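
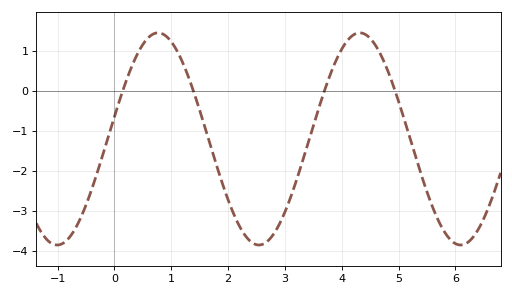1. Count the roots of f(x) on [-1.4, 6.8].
4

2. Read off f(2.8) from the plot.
-3.58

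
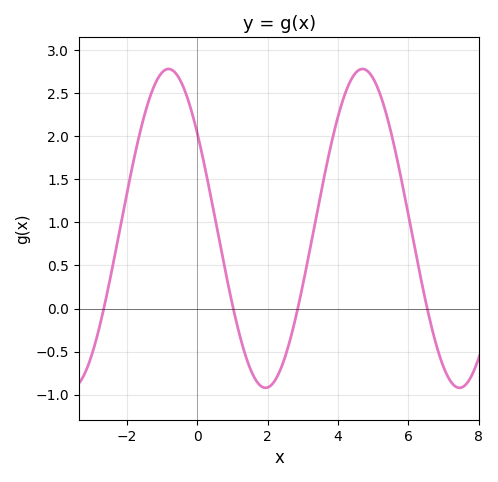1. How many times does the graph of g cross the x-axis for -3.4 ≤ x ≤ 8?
4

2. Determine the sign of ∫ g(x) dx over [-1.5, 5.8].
positive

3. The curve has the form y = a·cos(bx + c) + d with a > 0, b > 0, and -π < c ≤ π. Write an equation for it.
y = 1.85cos(1.1x + 0.93) + 0.93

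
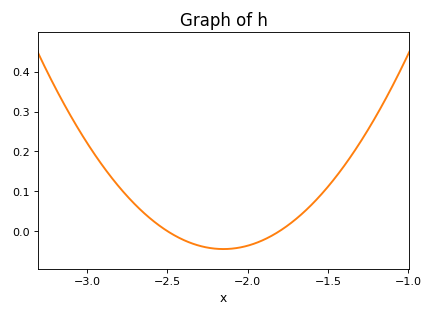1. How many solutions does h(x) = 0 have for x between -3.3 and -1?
2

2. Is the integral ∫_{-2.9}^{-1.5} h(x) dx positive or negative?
positive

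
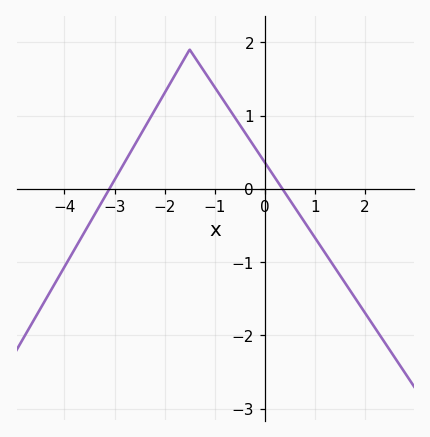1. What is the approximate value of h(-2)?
1.31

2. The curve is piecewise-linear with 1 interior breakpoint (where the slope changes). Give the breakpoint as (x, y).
(-1.5, 1.9)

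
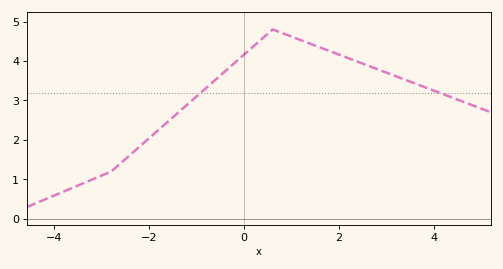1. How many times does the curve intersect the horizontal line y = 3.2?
2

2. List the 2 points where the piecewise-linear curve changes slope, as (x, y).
(-2.8, 1.2); (0.6, 4.8)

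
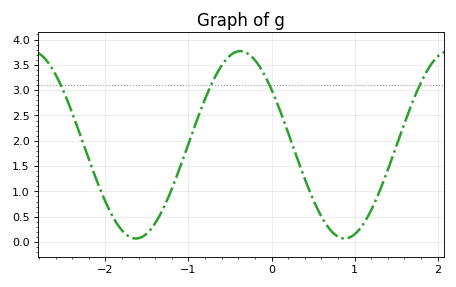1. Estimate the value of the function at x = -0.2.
3.6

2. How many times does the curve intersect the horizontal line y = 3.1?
4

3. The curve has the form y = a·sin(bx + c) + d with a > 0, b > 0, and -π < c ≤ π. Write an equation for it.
y = 1.85sin(2.5x + 2.5) + 1.92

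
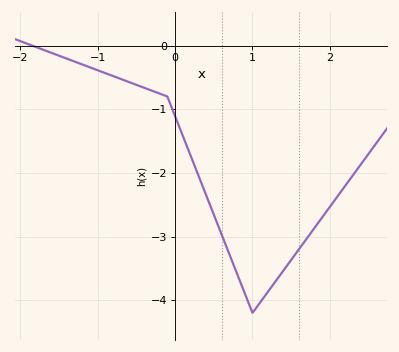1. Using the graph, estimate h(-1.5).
-0.2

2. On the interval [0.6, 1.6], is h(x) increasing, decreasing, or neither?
neither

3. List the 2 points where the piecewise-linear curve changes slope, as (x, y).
(-0.1, -0.8); (1, -4.2)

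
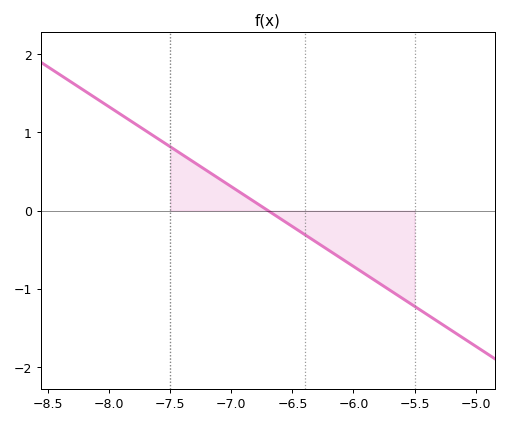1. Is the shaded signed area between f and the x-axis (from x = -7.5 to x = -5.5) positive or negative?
negative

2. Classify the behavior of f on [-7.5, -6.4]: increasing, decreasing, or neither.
decreasing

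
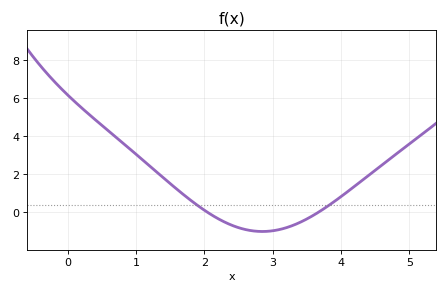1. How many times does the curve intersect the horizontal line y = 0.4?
2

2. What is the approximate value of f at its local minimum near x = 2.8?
-1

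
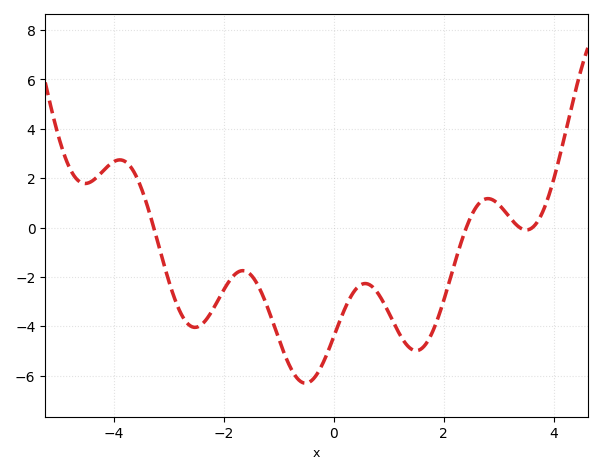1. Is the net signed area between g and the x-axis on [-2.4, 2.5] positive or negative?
negative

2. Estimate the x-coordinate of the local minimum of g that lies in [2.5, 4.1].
3.5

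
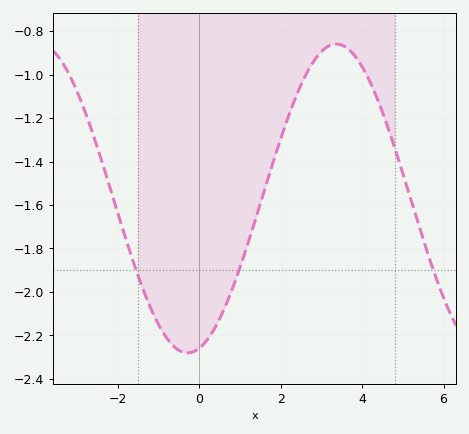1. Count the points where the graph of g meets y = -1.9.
3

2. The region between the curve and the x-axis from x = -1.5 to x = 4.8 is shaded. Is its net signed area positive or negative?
negative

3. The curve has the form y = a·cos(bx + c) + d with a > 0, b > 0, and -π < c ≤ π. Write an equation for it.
y = 0.71cos(0.86x - 2.89) - 1.57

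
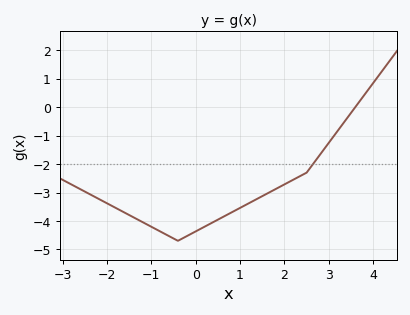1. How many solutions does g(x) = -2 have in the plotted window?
1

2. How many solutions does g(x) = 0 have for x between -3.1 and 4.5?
1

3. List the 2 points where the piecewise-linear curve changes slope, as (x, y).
(-0.4, -4.7); (2.5, -2.3)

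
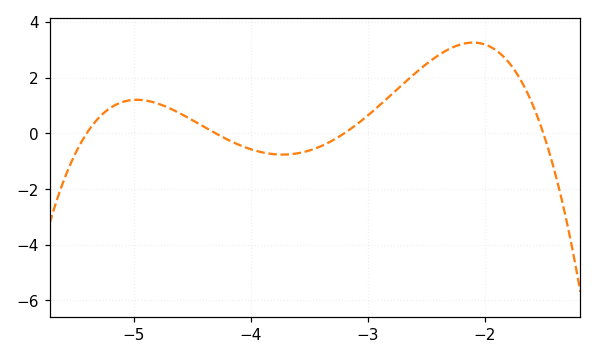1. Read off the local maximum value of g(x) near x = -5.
1.2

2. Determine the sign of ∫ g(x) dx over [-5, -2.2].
positive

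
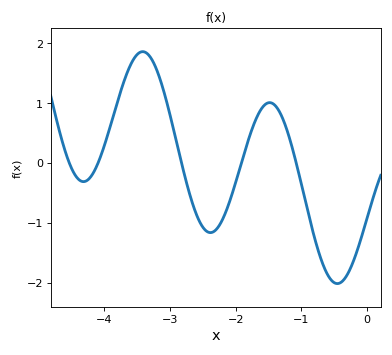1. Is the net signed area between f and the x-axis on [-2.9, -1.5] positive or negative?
negative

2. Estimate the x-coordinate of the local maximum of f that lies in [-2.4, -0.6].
-1.5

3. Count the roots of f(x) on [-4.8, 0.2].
5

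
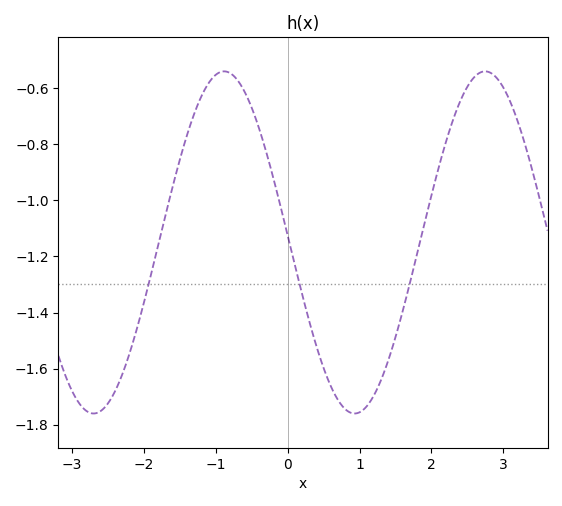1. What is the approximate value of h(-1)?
-0.56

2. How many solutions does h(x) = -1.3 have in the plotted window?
3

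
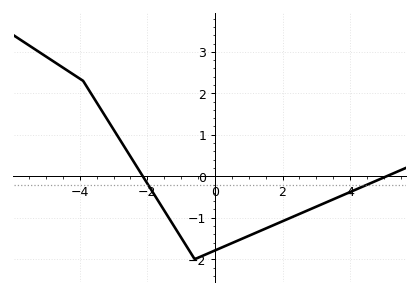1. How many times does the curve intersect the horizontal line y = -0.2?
2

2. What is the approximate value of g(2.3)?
-1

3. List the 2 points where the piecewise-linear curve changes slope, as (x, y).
(-3.9, 2.3); (-0.6, -2)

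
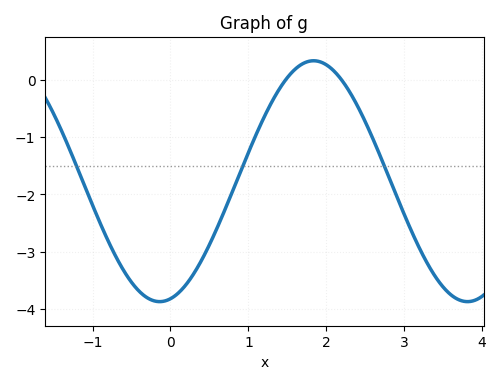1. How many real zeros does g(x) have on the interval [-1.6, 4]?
2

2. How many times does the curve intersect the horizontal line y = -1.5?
3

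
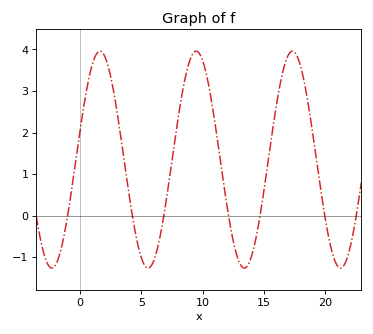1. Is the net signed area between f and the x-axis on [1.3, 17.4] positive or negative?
positive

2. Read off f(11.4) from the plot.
1.41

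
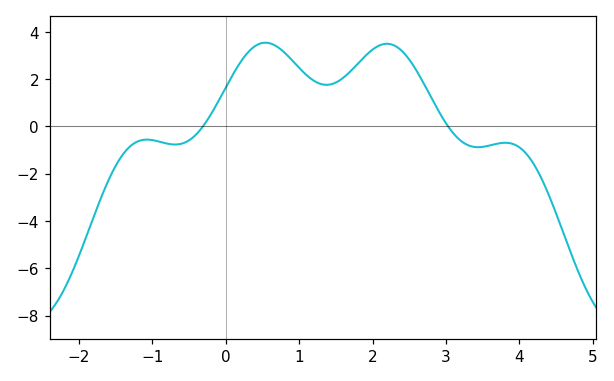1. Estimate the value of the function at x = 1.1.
2.17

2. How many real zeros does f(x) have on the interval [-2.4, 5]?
2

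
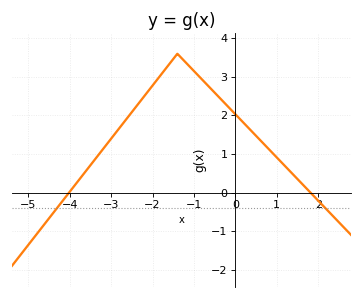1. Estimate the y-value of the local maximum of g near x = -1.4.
3.6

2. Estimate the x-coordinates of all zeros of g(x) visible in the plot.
-4, 1.8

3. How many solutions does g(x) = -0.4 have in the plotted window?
2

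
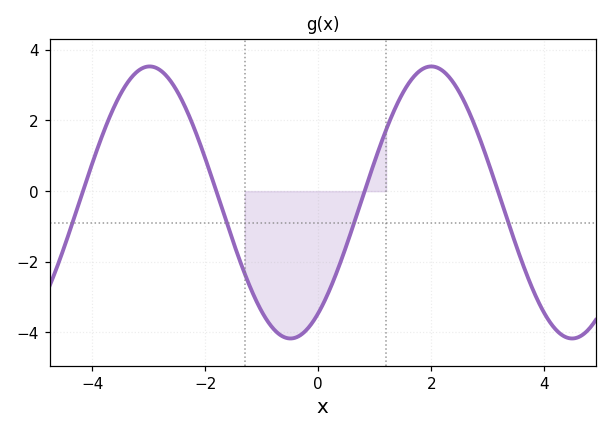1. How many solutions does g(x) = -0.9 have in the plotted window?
4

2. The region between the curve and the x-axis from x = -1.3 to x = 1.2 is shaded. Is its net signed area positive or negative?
negative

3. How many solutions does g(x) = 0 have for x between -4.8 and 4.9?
4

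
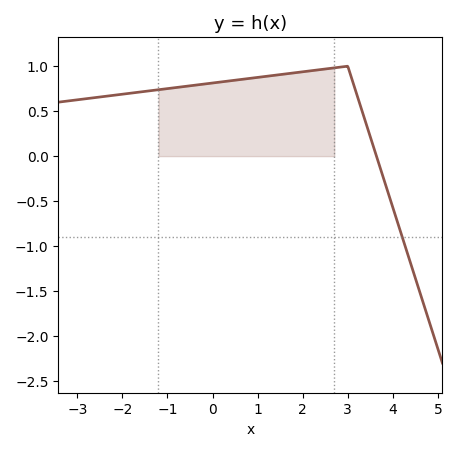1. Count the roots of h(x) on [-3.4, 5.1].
1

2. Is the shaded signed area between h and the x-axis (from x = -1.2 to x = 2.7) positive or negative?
positive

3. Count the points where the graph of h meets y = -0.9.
1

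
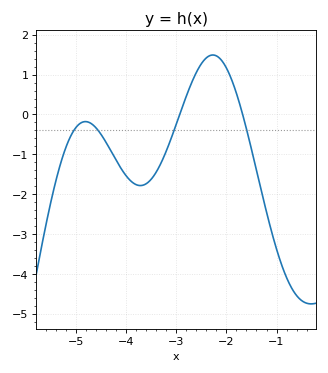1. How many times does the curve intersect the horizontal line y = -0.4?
4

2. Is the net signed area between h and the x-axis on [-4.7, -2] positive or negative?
negative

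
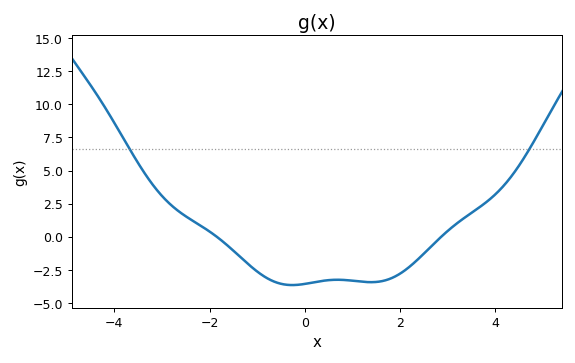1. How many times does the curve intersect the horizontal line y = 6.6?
2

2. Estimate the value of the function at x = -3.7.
6.8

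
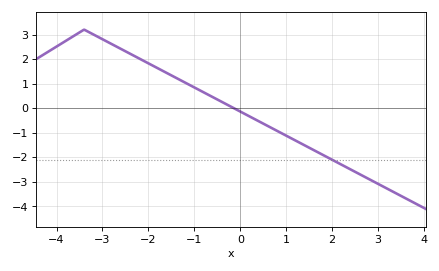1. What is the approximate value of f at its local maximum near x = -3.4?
3.2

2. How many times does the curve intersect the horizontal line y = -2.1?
1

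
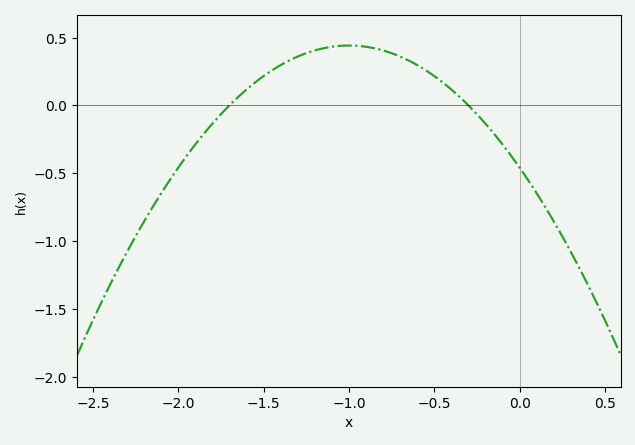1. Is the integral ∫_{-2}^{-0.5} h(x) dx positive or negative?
positive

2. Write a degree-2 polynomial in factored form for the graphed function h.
y = -0.9(x + 1.7)(x + 0.3)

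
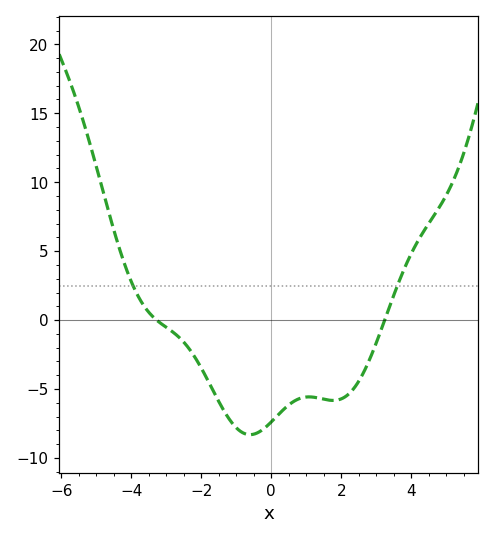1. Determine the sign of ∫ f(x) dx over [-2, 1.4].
negative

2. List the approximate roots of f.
-3.27, 3.24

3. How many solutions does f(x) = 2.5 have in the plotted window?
2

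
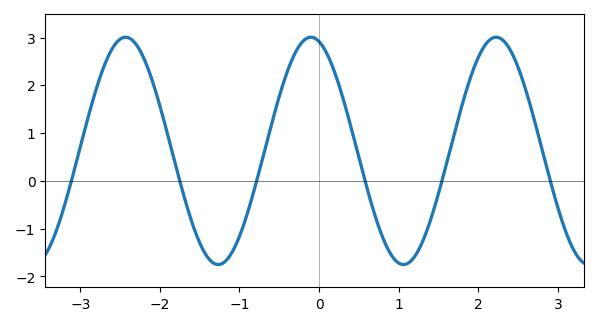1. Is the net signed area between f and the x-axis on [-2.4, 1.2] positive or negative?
positive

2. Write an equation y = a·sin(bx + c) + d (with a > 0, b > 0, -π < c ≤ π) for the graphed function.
y = 2.38sin(2.7x + 1.8) + 0.63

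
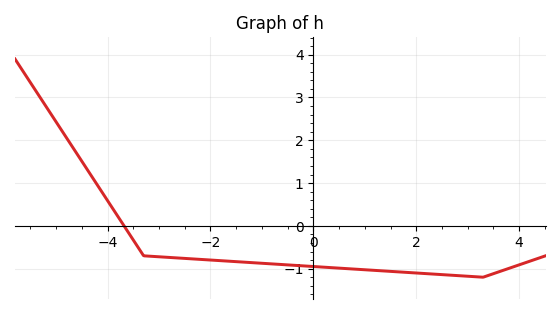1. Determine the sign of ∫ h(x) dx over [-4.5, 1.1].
negative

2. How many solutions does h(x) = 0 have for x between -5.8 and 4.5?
1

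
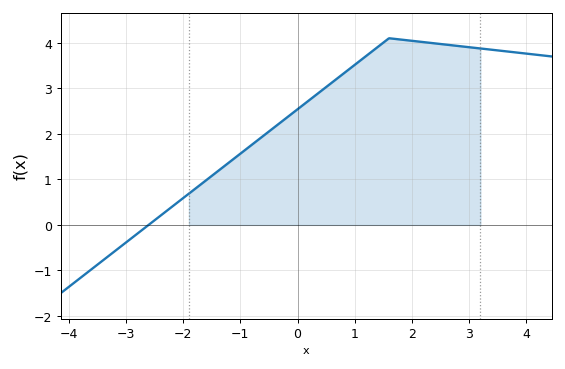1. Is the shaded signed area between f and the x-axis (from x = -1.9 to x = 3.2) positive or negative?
positive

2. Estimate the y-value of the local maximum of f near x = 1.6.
4.1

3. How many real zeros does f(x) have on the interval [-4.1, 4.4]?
1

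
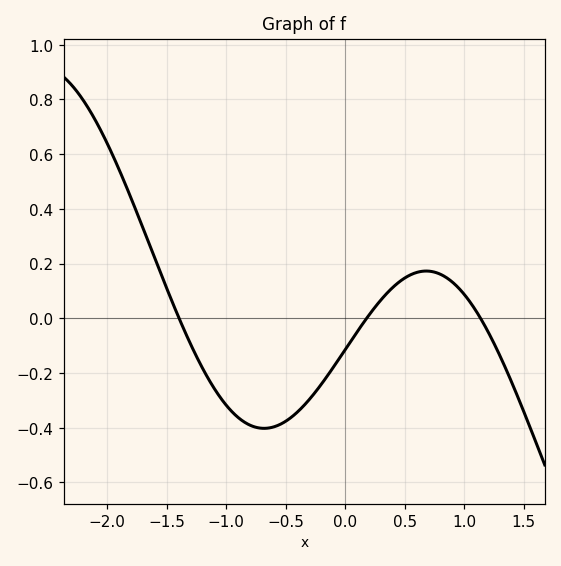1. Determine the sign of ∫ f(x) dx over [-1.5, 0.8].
negative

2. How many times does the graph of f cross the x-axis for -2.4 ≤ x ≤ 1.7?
3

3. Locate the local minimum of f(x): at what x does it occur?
-0.7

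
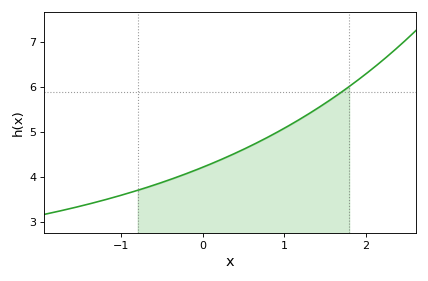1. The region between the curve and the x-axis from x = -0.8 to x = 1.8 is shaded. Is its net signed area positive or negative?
positive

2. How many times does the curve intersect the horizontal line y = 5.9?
1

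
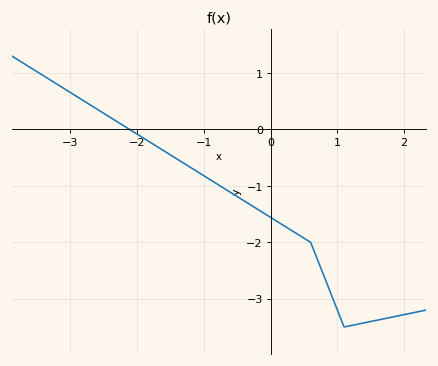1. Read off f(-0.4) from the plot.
-1.3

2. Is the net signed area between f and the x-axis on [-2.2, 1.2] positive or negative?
negative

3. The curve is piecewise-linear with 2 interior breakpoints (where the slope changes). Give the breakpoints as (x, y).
(0.6, -2); (1.1, -3.5)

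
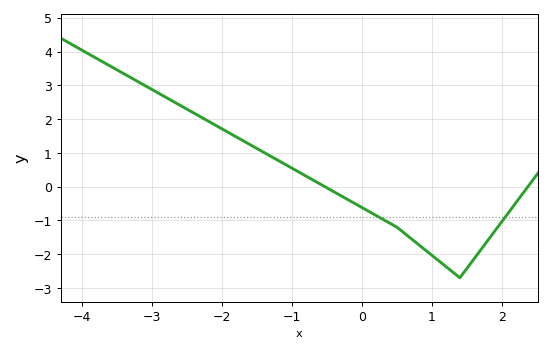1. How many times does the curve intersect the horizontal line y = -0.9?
2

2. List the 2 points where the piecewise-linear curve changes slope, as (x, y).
(0.5, -1.2); (1.4, -2.7)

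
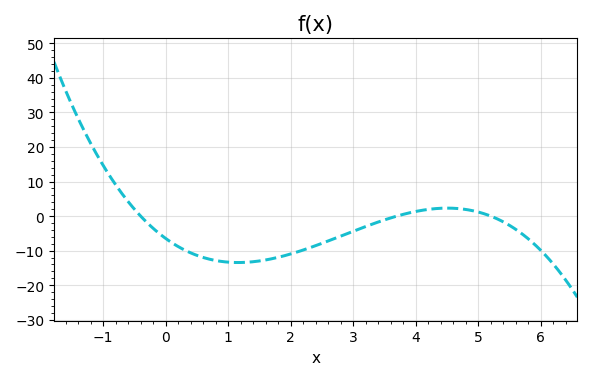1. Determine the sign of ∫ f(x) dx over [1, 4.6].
negative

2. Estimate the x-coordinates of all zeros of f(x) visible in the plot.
-0.4, 3.8, 5.2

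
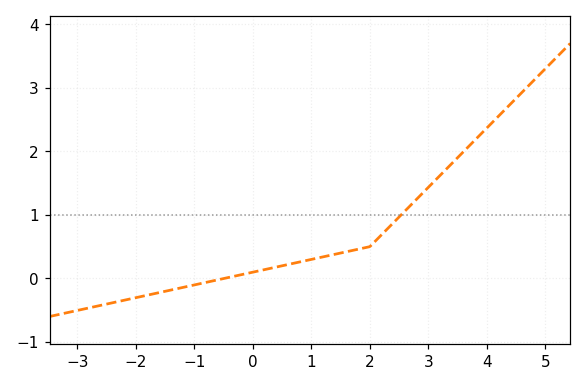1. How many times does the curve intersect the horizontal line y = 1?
1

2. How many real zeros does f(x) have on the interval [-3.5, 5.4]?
1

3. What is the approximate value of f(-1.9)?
-0.284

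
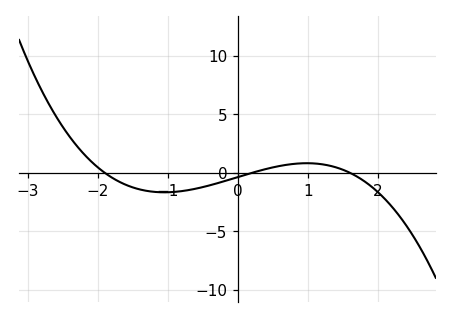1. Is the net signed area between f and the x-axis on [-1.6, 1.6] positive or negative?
negative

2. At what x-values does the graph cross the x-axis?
-1.9, 0.2, 1.6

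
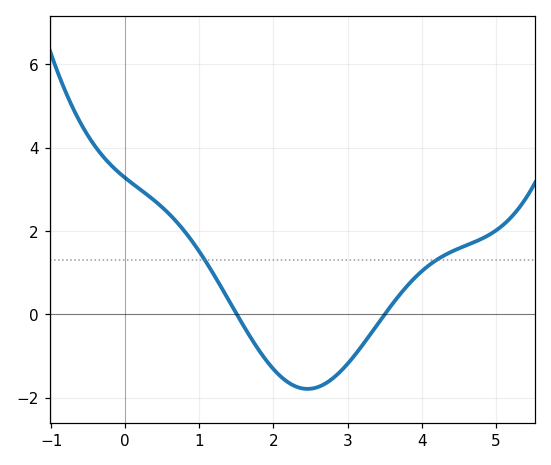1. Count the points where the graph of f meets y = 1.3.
2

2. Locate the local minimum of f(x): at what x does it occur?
2.5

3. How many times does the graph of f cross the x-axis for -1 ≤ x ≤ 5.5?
2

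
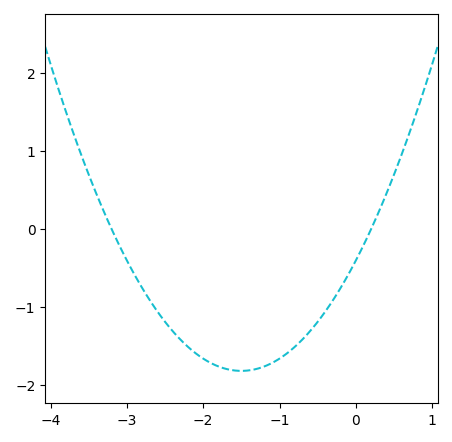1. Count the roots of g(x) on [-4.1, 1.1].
2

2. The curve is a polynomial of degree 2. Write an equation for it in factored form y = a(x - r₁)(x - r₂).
y = 0.63(x + 3.2)(x - 0.2)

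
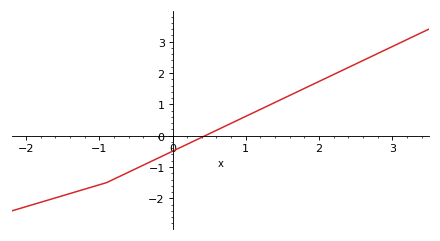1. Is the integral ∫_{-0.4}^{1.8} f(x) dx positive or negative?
positive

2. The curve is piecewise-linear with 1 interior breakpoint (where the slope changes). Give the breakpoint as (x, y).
(-0.9, -1.5)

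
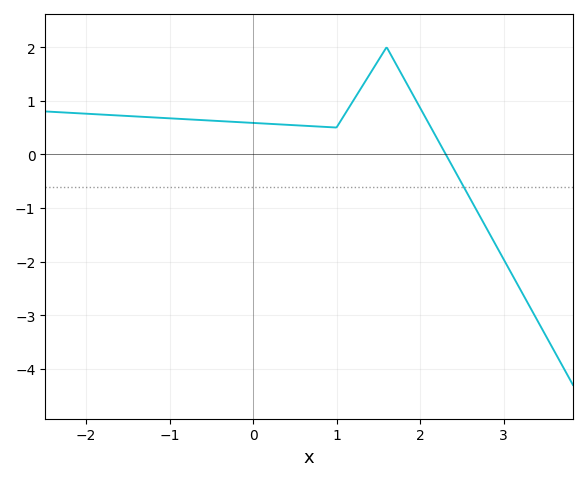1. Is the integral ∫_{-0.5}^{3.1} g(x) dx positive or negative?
positive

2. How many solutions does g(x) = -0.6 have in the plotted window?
1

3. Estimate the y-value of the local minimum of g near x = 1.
0.5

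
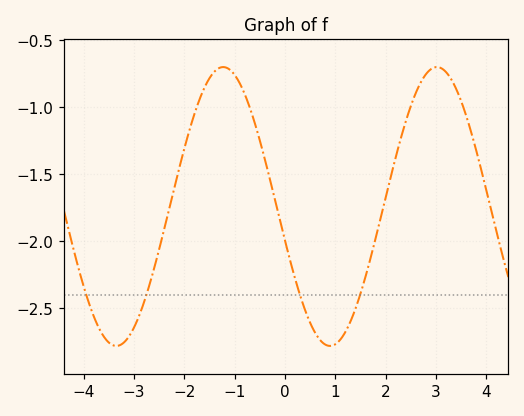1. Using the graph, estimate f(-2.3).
-1.75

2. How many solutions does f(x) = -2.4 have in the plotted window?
4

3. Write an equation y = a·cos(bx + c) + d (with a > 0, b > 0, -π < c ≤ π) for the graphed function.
y = 1.04cos(1.5x + 1.8) - 1.74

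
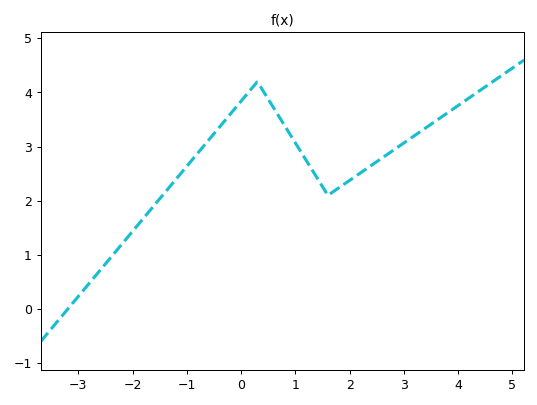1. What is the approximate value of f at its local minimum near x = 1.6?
2.1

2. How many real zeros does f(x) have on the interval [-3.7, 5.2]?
1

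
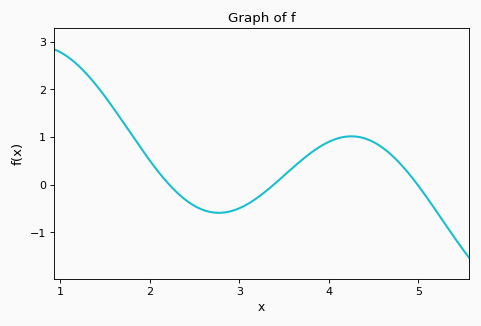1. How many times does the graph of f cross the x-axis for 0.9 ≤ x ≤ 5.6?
3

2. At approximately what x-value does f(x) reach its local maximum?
4.25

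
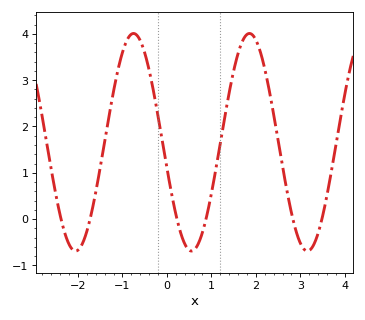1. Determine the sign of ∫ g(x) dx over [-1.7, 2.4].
positive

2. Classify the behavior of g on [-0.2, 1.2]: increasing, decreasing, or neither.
neither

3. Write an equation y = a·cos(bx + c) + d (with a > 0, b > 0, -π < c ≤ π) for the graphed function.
y = 2.35cos(2.41x + 1.81) + 1.66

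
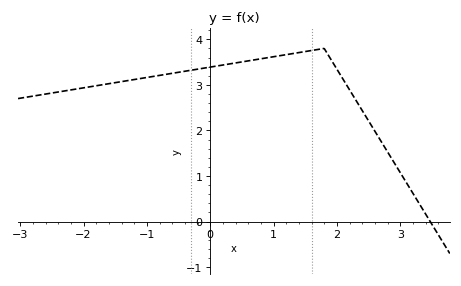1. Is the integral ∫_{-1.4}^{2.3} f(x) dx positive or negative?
positive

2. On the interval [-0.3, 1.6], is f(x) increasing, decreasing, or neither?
increasing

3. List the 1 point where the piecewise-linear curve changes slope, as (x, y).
(1.8, 3.8)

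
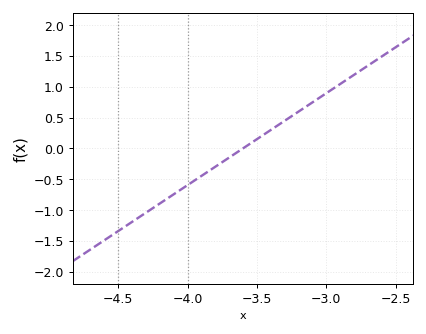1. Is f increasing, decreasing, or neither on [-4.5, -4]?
increasing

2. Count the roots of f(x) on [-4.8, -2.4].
1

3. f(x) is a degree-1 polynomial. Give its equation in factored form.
y = 1.49(x + 3.6)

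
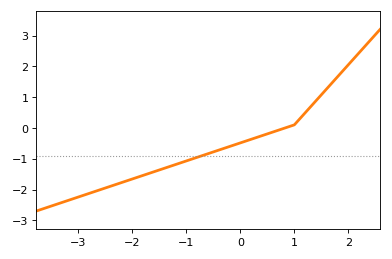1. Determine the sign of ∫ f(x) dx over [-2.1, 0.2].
negative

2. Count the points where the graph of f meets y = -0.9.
1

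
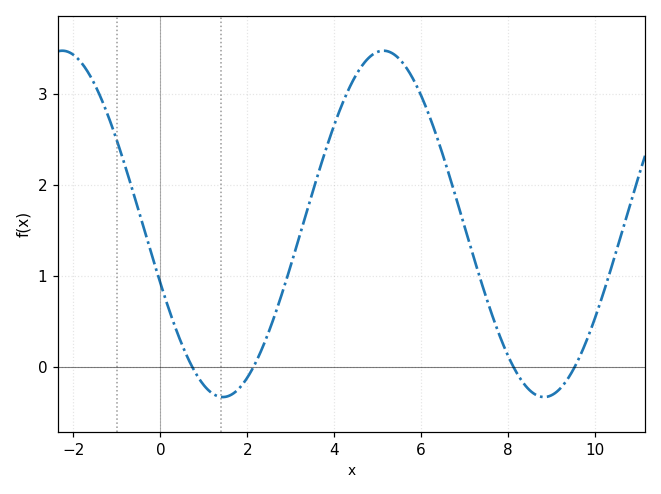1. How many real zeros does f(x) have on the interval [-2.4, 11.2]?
4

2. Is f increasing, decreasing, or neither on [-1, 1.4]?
decreasing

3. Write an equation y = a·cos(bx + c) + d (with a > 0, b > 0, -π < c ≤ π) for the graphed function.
y = 1.9cos(0.85x + 1.9) + 1.57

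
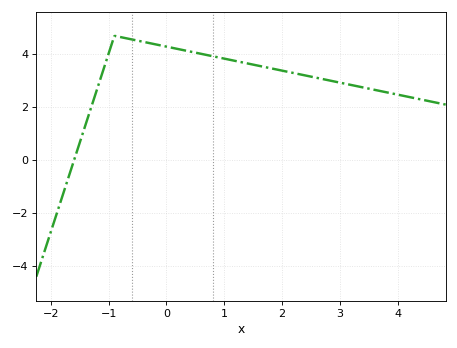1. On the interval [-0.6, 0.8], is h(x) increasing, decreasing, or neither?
decreasing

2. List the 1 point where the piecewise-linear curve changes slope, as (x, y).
(-0.9, 4.7)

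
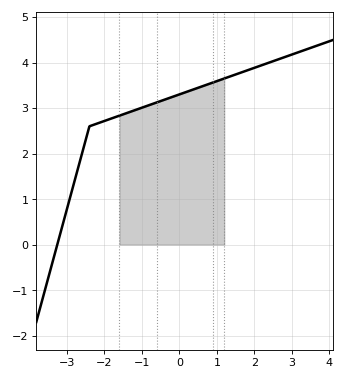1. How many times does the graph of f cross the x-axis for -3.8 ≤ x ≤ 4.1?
1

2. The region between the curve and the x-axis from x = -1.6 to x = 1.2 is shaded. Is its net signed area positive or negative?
positive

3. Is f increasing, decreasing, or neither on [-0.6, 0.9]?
increasing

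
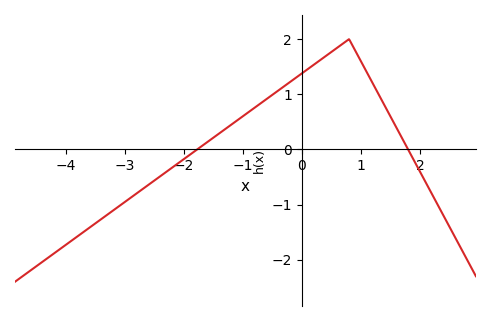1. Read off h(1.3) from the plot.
1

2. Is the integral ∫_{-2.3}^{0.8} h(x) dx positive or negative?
positive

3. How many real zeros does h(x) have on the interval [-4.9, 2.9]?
2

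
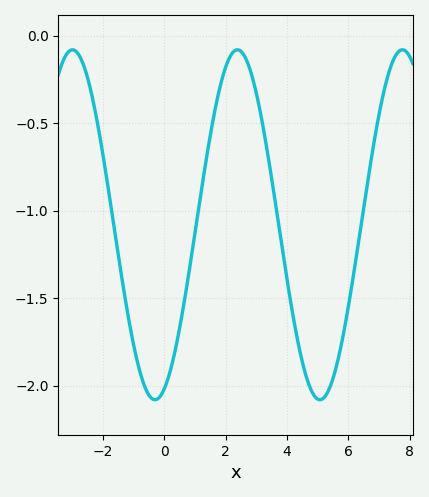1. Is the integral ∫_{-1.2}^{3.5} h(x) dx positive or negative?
negative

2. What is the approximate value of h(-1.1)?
-1.65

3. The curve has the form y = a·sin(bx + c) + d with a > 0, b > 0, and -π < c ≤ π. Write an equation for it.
y = 1sin(1.2x - 1.2) - 1.08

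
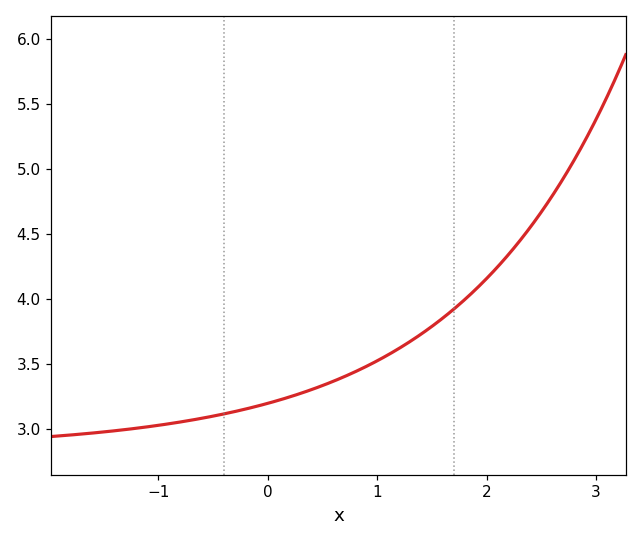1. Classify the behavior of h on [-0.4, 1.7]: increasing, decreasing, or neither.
increasing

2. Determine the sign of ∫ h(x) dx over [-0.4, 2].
positive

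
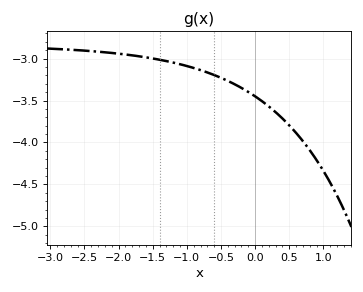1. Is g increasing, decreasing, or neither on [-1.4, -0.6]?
decreasing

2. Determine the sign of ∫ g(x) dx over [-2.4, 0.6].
negative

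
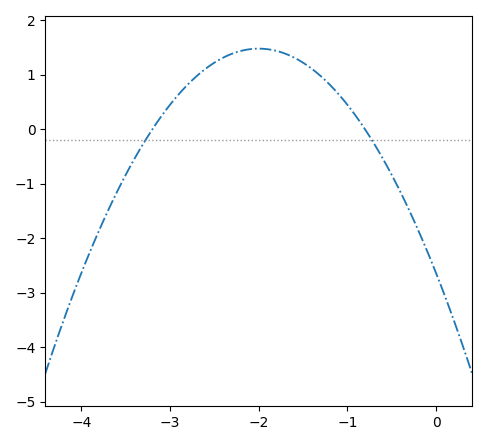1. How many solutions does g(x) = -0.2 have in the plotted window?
2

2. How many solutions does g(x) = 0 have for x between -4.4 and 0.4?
2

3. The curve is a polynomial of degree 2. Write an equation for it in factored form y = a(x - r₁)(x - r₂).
y = -1.03(x + 3.2)(x + 0.8)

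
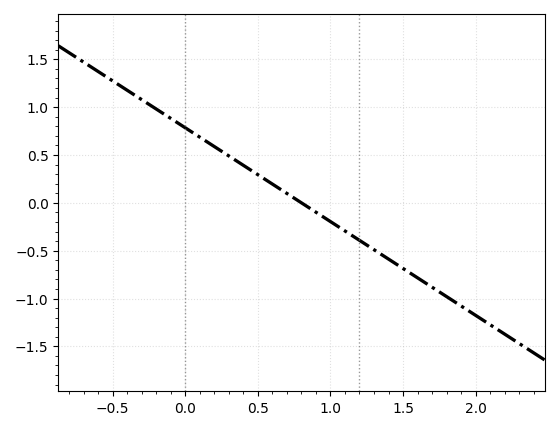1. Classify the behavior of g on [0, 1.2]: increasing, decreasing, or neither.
decreasing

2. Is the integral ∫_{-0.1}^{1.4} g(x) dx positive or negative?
positive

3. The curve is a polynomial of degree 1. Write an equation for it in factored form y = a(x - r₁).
y = -0.98(x - 0.8)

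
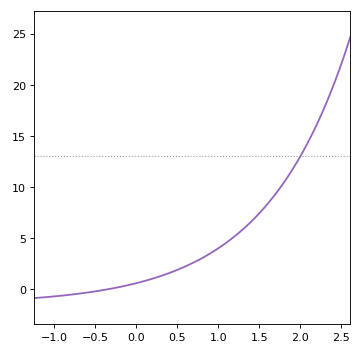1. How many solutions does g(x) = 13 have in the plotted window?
1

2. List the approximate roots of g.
-0.344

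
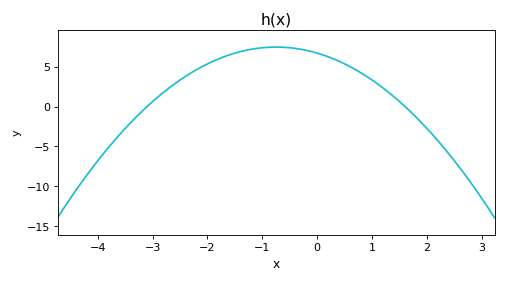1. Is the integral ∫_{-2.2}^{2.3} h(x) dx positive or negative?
positive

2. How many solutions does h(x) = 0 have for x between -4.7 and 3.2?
2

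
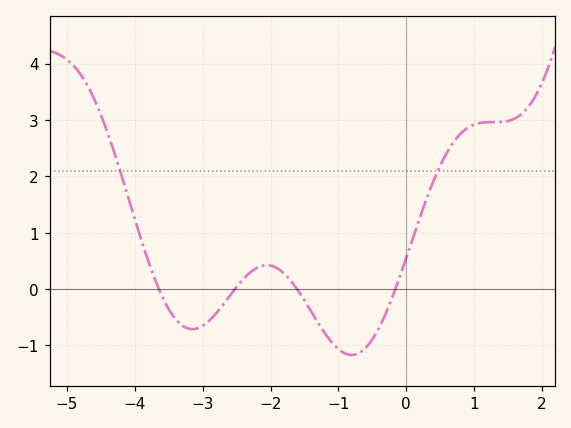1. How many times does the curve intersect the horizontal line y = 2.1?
2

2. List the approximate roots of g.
-3.6, -2.5, -1.6, -0.2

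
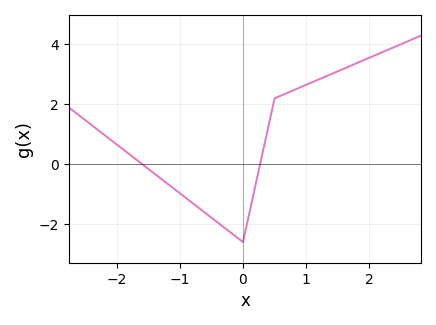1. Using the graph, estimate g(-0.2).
-2.27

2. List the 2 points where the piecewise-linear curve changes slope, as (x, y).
(0, -2.6); (0.5, 2.2)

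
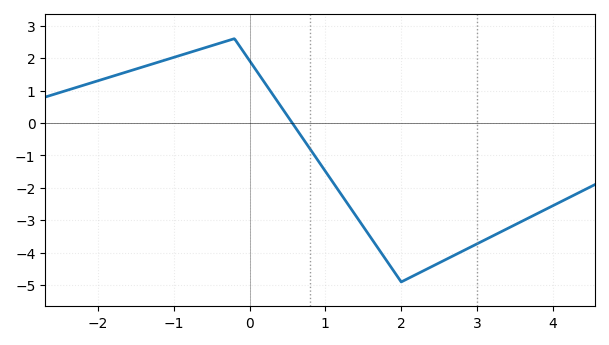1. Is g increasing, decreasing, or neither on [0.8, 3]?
neither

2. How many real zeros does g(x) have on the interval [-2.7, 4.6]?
1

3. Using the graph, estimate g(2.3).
-4.5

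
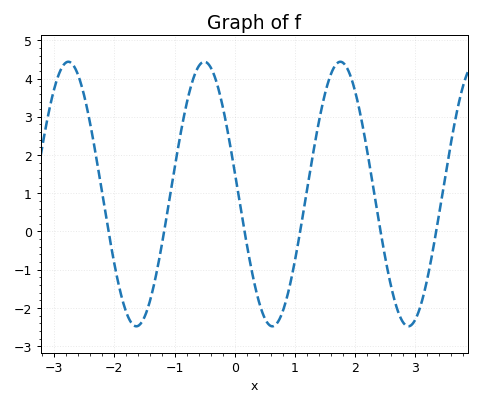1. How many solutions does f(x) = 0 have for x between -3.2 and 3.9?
6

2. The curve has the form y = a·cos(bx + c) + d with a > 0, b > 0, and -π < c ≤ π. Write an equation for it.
y = 3.46cos(2.8x + 1.4) + 0.98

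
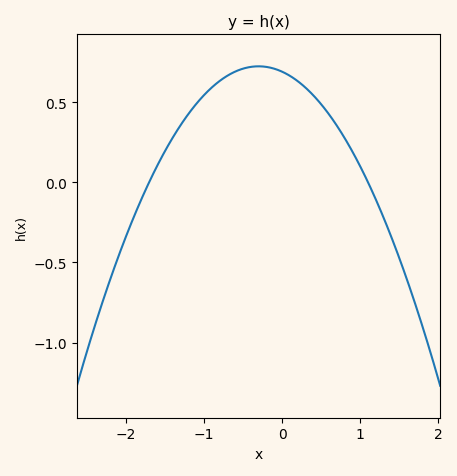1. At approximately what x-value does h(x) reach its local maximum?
-0.3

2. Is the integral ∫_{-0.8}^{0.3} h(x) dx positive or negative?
positive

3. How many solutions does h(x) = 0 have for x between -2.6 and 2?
2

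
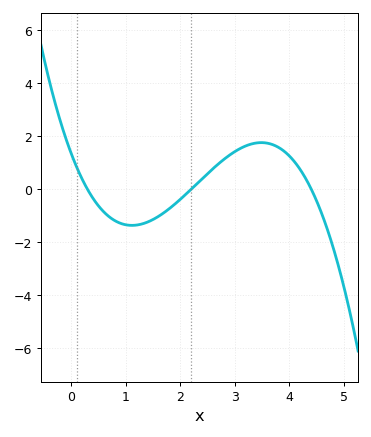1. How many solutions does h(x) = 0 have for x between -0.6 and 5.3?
3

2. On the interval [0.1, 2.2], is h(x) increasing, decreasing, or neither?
neither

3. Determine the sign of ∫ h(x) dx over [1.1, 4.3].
positive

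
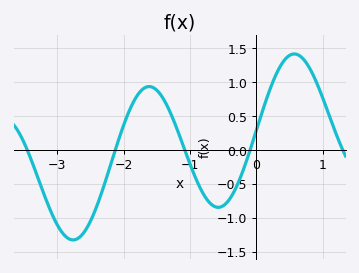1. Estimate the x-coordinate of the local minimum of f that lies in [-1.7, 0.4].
-0.6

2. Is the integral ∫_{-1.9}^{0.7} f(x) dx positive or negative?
positive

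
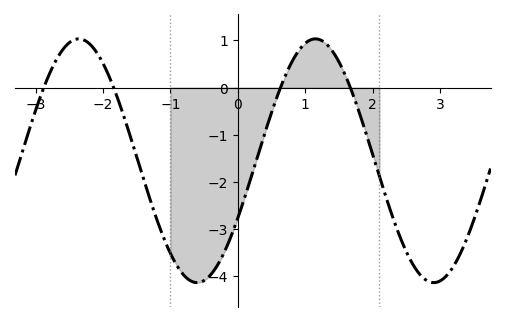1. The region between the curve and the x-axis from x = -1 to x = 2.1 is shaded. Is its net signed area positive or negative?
negative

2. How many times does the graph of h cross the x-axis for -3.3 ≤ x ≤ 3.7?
4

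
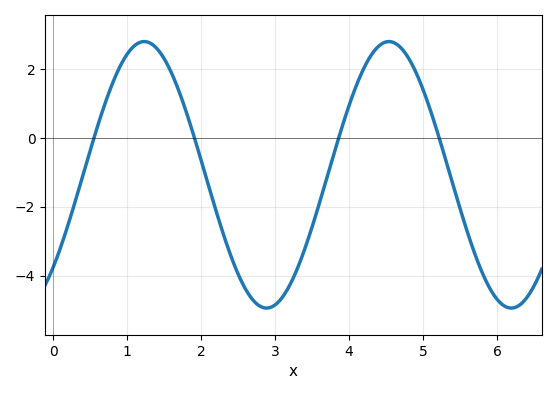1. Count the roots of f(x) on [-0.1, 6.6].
4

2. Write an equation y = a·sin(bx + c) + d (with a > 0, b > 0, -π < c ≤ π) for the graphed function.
y = 3.87sin(1.9x - 0.77) - 1.07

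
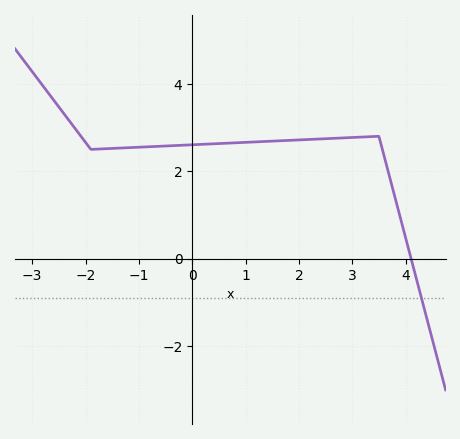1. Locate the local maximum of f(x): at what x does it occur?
3.5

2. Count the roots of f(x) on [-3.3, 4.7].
1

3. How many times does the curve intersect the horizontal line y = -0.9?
1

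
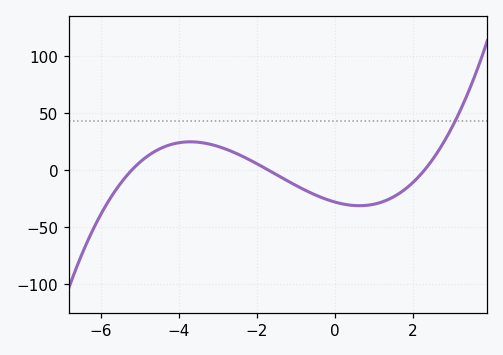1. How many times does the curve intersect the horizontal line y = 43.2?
1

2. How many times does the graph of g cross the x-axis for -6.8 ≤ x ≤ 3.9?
3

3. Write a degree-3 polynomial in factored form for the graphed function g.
y = 1.38(x + 5.2)(x + 1.7)(x - 2.3)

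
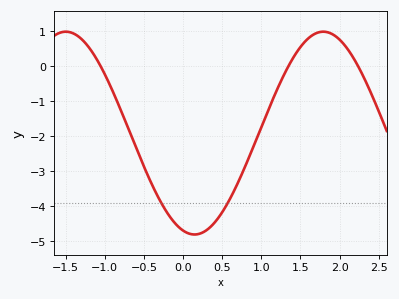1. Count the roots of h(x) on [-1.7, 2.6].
3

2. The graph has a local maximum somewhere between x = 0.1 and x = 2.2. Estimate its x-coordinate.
1.79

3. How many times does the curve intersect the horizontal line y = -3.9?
2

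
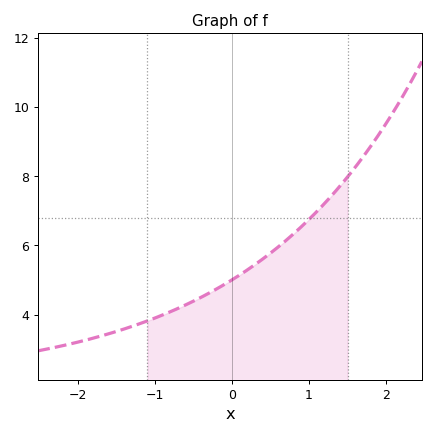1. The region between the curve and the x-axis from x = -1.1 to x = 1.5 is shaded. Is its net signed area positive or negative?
positive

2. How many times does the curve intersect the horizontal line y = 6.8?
1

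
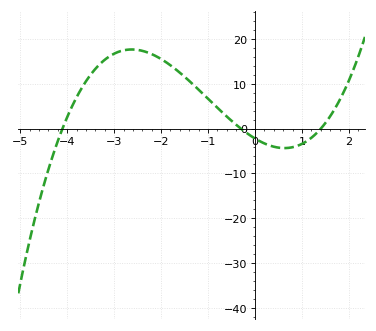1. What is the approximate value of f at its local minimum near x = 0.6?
-4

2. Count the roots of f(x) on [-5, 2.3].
3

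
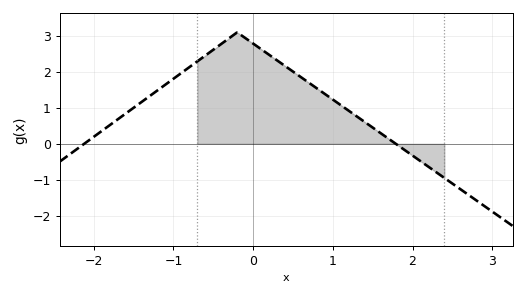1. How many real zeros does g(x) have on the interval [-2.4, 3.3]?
2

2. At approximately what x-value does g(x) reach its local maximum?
-0.199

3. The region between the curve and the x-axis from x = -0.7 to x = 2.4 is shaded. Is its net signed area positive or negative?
positive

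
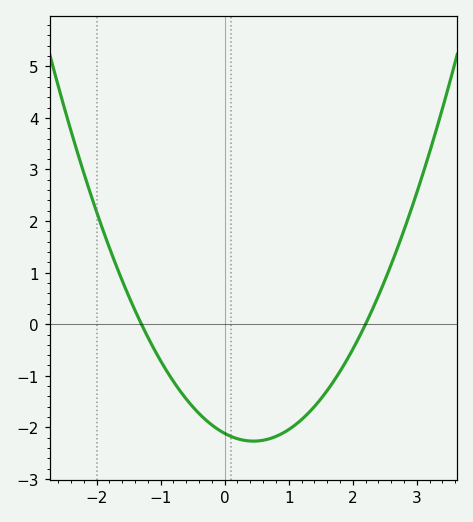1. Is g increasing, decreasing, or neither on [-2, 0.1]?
decreasing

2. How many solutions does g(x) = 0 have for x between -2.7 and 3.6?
2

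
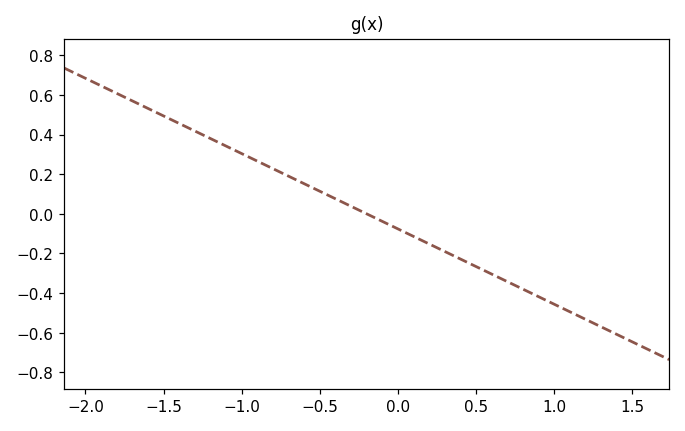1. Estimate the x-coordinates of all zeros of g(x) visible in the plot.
-0.2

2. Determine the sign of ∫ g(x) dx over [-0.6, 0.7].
negative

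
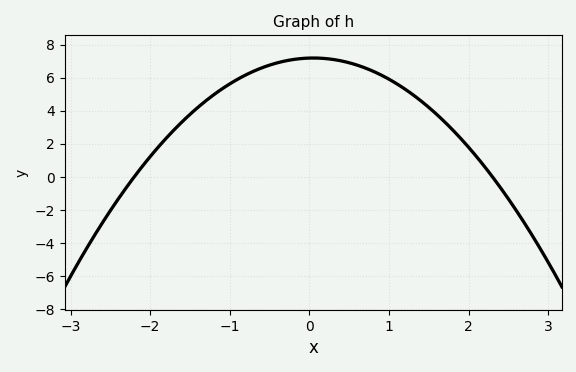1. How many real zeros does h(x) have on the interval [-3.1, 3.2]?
2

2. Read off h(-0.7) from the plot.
6.4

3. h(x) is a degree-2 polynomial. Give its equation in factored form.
y = -1.42(x + 2.2)(x - 2.3)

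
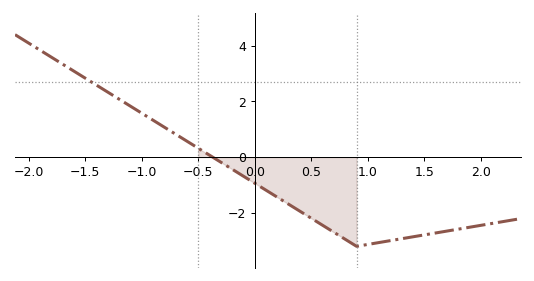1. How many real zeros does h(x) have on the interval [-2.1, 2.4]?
1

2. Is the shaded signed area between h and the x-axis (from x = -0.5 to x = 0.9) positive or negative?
negative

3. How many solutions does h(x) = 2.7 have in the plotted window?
1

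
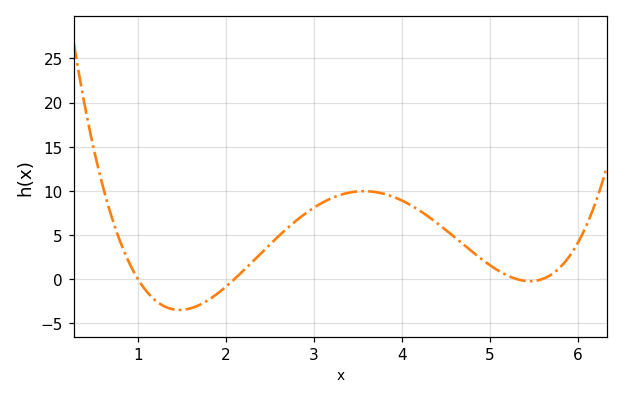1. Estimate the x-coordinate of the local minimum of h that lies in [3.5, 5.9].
5.5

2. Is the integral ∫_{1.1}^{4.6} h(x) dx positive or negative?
positive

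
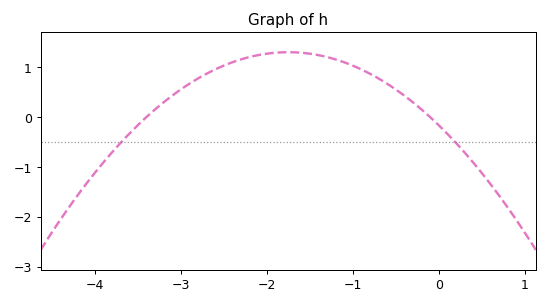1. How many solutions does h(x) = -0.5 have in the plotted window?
2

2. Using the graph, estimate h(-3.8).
-0.71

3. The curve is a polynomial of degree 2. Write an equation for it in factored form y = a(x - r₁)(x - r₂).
y = -0.48(x + 3.4)(x + 0.1)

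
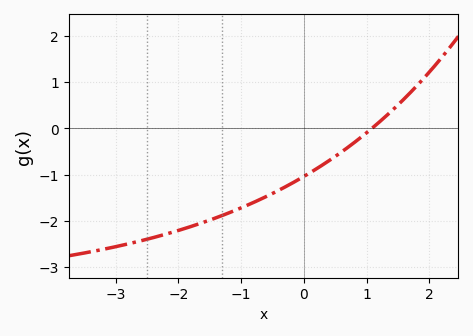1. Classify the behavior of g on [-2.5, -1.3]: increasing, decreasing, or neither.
increasing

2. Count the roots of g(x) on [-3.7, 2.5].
1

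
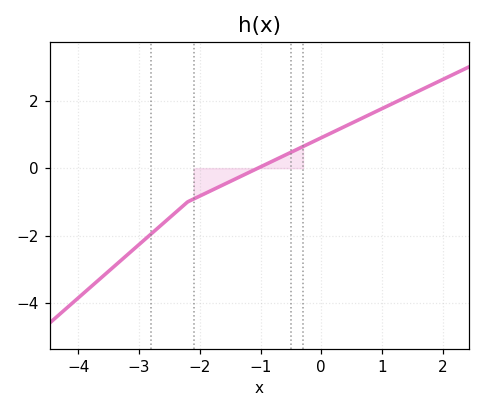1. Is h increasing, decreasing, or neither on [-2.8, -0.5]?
increasing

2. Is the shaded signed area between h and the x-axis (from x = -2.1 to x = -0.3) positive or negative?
negative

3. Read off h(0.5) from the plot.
1.4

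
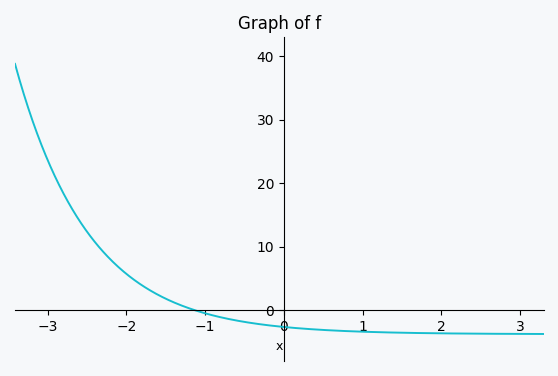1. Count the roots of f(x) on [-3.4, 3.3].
1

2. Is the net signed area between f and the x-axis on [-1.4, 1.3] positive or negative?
negative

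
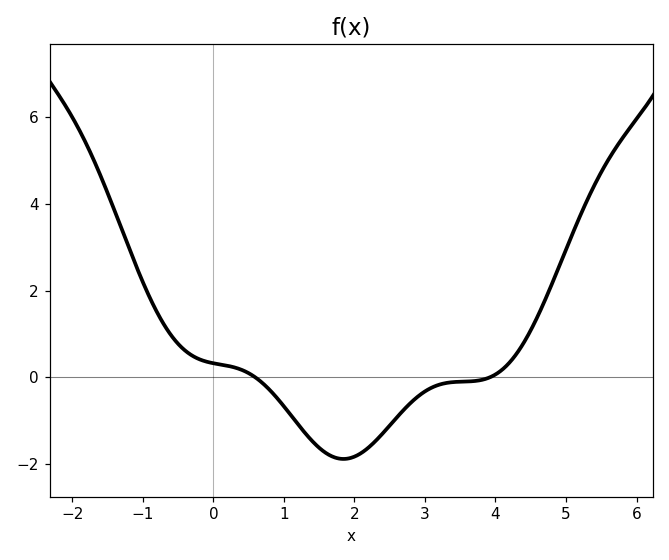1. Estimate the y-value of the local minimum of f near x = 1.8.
-1.88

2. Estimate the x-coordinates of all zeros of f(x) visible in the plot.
0.595, 3.92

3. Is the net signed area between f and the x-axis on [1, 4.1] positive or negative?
negative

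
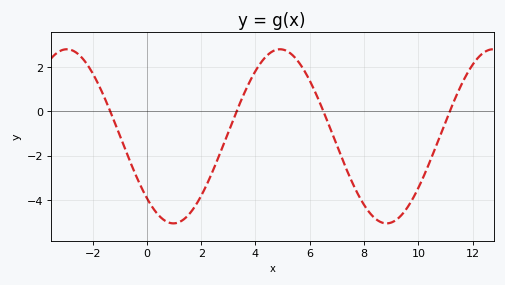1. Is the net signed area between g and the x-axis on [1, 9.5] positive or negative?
negative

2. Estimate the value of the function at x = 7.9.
-4.01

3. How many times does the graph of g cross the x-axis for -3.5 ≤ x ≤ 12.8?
4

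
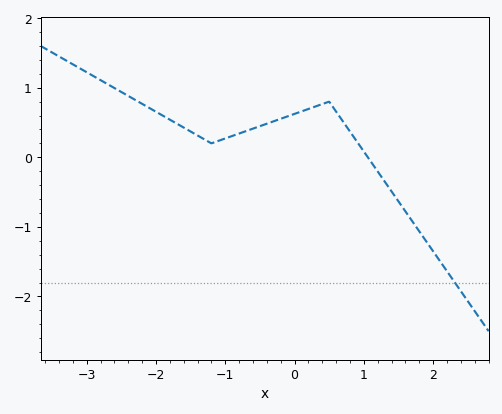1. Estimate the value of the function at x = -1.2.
0.2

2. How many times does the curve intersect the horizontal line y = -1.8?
1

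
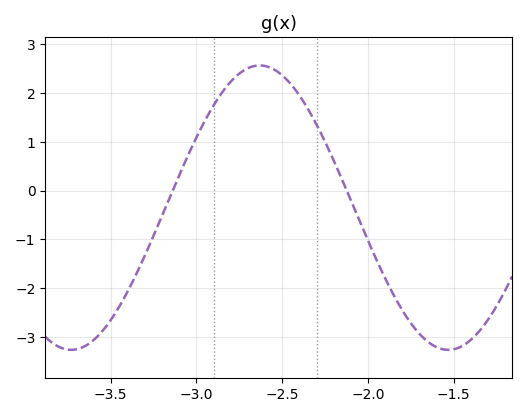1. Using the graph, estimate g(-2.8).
2.2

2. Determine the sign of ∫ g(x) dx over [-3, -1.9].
positive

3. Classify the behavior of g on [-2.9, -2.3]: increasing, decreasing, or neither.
neither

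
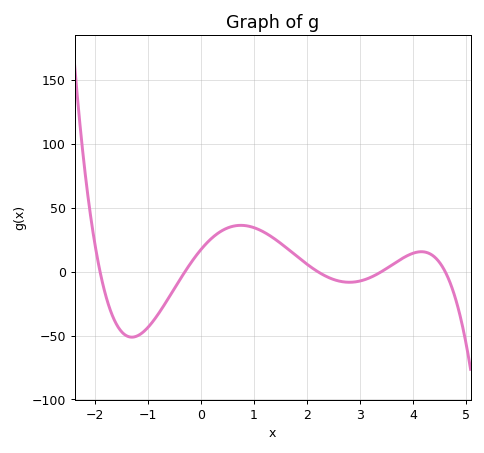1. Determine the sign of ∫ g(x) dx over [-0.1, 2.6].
positive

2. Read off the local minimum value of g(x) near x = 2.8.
-10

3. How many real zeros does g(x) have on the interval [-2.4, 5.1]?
5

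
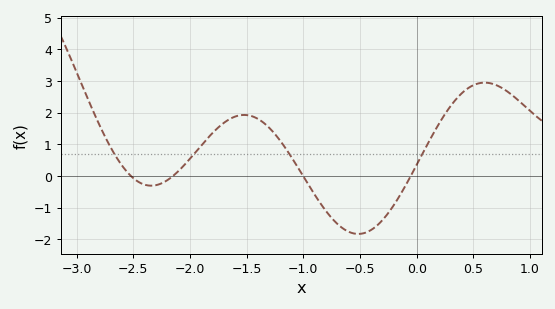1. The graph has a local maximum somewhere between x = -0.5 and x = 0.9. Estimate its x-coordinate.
0.6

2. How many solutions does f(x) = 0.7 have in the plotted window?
4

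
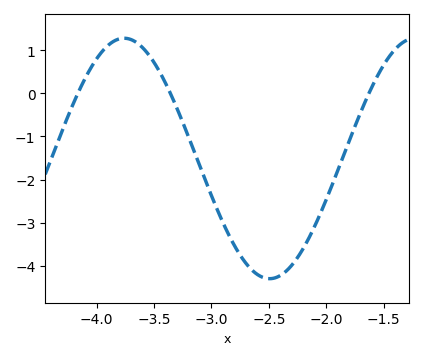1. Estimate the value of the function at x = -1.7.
-0.433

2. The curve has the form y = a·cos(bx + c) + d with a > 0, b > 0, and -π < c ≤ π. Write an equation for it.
y = 2.79cos(2.48x + 3.04) - 1.51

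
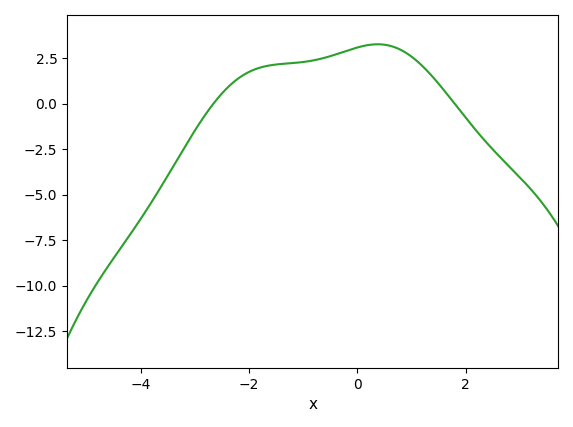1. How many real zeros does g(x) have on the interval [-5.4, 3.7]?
2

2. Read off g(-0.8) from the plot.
2.38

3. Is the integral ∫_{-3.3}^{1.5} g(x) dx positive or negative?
positive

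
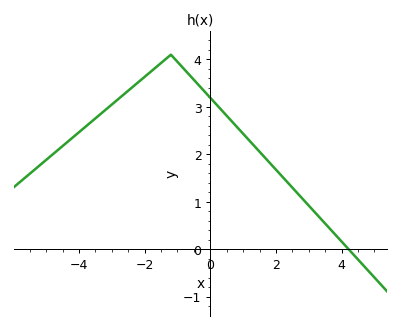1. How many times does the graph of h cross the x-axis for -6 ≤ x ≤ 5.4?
1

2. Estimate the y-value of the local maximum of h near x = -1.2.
4.1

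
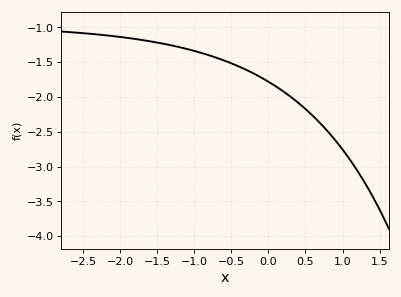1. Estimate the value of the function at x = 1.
-2.75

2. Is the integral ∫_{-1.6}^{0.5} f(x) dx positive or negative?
negative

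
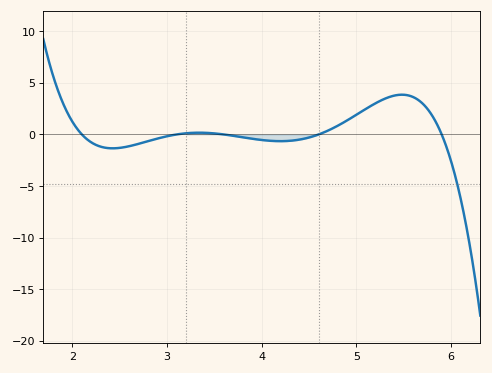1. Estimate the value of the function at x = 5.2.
3.02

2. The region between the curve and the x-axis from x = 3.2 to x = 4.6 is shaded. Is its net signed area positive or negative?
negative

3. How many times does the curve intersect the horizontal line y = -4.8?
1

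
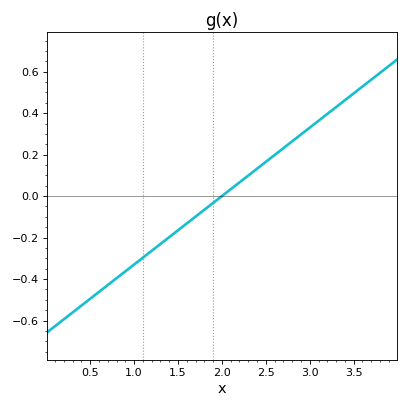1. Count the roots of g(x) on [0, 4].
1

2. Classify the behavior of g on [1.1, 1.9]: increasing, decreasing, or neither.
increasing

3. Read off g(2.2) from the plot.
0.06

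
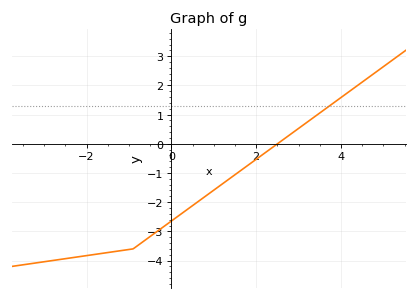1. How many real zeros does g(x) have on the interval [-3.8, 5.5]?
1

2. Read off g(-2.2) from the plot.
-3.9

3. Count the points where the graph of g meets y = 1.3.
1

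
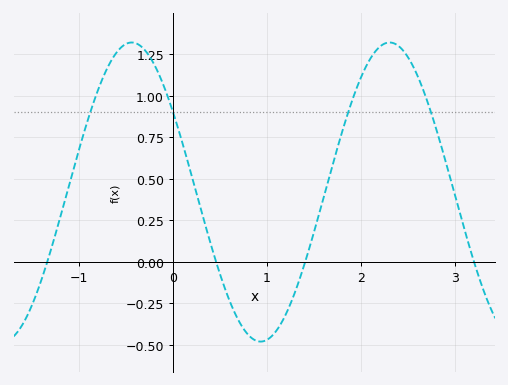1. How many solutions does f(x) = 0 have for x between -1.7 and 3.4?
4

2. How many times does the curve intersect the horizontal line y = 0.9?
4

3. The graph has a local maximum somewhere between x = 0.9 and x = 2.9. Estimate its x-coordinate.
2.31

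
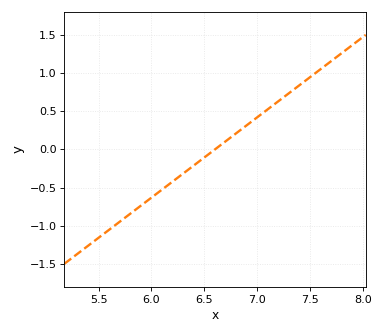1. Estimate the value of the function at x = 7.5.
0.95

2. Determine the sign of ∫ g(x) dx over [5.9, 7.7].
positive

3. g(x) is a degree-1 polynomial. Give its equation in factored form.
y = 1.05(x - 6.6)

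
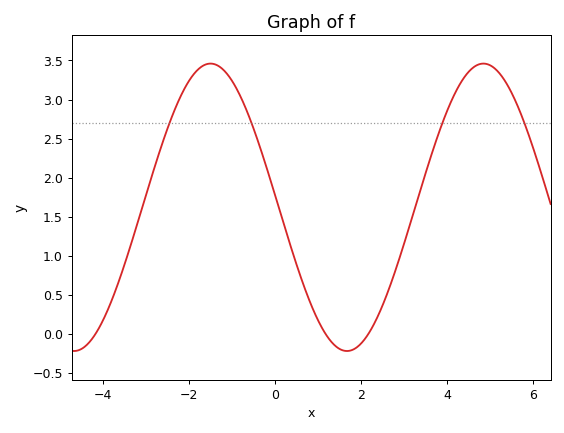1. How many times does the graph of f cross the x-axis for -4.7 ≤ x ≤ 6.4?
3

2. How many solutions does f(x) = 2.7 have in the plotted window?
4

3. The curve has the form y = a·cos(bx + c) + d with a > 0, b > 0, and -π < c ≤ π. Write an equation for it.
y = 1.84cos(0.99x + 1.49) + 1.62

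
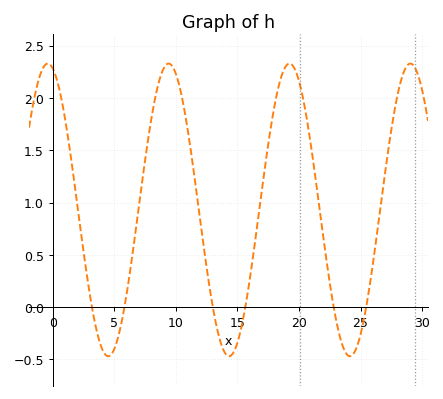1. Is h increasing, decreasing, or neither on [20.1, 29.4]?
neither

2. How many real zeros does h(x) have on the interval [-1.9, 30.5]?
6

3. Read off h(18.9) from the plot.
2.3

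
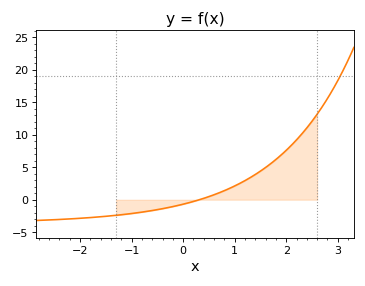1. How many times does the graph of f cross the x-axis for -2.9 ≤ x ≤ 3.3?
1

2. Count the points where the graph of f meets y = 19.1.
1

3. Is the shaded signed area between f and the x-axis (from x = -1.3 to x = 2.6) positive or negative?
positive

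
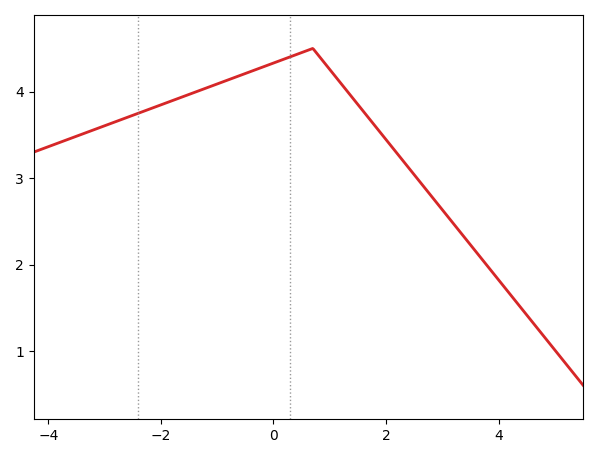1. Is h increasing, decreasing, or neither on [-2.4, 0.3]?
increasing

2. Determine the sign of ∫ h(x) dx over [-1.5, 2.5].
positive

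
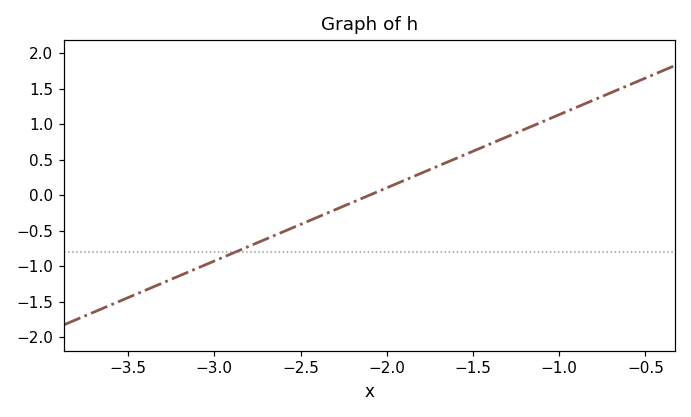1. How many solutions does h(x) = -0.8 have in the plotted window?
1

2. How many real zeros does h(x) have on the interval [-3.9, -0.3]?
1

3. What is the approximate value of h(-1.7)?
0.4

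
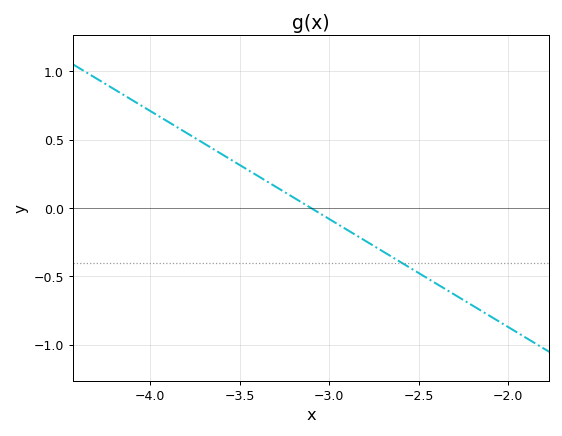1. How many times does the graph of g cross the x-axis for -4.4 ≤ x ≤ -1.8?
1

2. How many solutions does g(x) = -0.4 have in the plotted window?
1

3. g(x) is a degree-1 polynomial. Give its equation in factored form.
y = -0.79(x + 3.1)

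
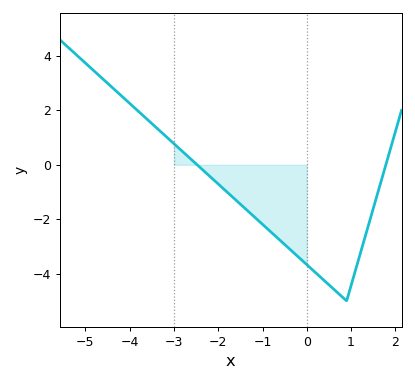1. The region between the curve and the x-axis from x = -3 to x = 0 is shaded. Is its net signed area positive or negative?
negative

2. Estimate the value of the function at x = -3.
0.8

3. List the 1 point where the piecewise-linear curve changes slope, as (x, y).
(0.9, -5)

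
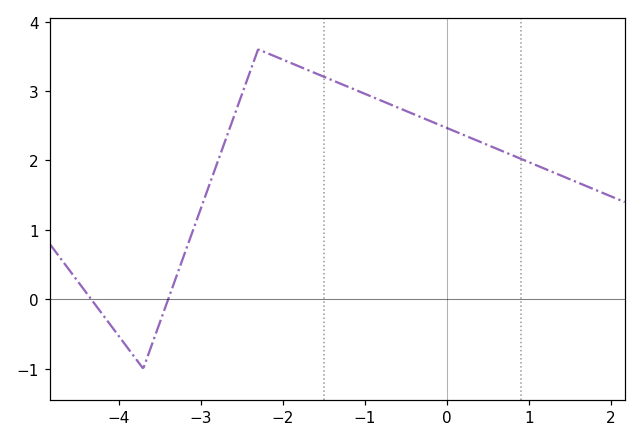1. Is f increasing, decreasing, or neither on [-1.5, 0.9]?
decreasing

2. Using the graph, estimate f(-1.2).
3.1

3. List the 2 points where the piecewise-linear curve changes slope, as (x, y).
(-3.7, -1); (-2.3, 3.6)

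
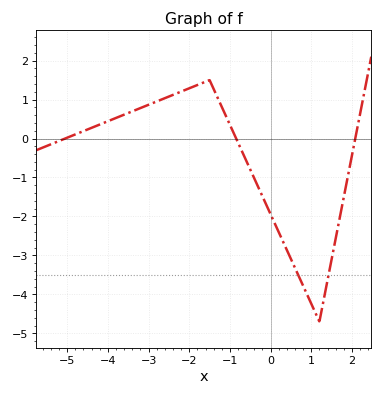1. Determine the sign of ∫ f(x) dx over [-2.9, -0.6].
positive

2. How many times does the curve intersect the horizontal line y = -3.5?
2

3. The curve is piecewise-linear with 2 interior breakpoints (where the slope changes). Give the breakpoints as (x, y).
(-1.5, 1.5); (1.2, -4.7)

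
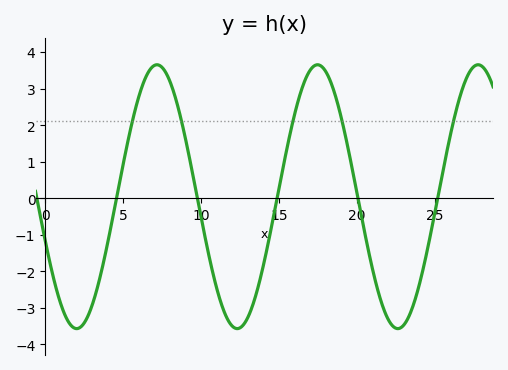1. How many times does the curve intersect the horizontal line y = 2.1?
5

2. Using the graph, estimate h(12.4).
-3.57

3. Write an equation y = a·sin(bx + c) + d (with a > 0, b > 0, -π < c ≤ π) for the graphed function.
y = 3.61sin(0.61x - 2.8) + 0.04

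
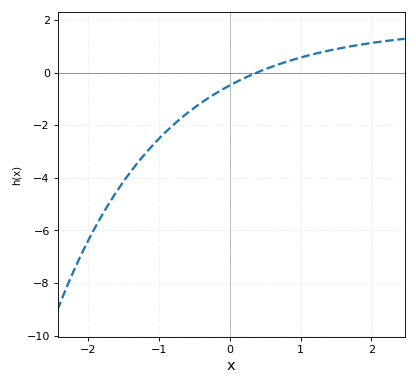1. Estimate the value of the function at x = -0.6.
-1.6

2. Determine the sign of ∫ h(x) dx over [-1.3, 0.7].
negative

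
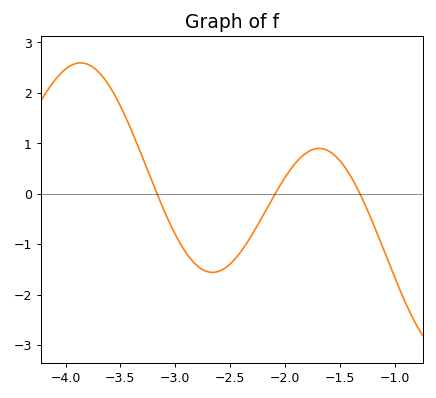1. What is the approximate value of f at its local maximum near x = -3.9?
2.59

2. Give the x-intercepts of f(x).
-3.17, -2.09, -1.32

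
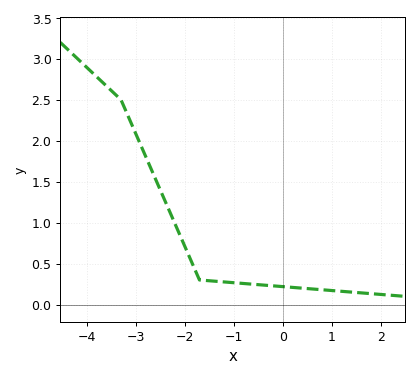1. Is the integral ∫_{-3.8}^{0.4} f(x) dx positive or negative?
positive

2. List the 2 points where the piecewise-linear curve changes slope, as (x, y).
(-3.3, 2.5); (-1.7, 0.3)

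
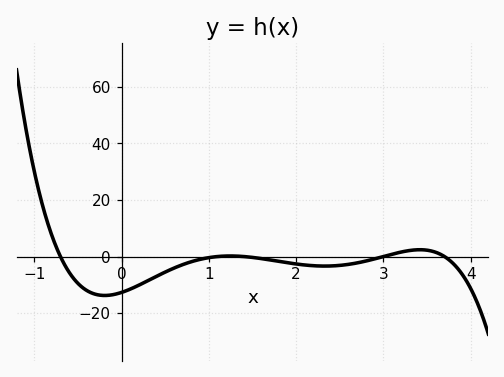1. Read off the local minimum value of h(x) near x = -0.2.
-14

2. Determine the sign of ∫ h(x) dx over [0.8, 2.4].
negative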